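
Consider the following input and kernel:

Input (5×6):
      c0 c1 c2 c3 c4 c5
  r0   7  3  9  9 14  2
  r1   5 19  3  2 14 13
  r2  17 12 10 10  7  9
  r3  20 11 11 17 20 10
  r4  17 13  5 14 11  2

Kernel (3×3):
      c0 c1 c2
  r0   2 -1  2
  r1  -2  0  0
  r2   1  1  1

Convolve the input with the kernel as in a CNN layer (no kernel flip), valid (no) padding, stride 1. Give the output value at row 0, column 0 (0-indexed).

58

The receptive field on the input at this output position is [7 3 9 / 5 19 3 / 17 12 10]. Elementwise product with the kernel and sum: 7·2 + 3·-1 + 9·2 + 5·-2 + 17·1 + 12·1 + 10·1.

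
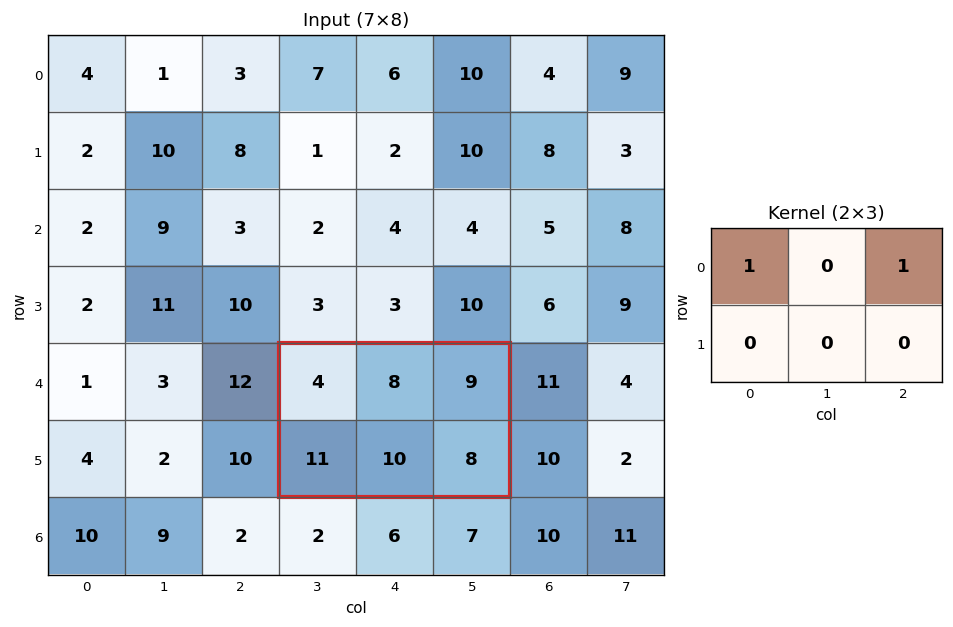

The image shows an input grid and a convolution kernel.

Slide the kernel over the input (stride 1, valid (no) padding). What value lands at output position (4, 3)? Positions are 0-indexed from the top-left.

13

The receptive field on the input at this output position is [4 8 9 / 11 10 8]. Elementwise product with the kernel and sum: 4·1 + 9·1.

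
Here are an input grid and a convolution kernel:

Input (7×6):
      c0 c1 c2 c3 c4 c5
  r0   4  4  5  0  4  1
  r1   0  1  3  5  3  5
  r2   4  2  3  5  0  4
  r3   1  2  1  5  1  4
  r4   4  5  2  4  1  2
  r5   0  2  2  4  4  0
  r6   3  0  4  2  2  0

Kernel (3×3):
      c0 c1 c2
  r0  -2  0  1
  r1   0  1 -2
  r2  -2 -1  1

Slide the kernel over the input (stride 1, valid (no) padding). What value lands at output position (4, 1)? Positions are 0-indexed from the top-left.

The receptive field on the input at this output position is [5 2 4 / 2 2 4 / 0 4 2]. Elementwise product with the kernel and sum: 5·-2 + 4·1 + 2·1 + 4·-2 + 0·-2 + 4·-1 + 2·1.

-14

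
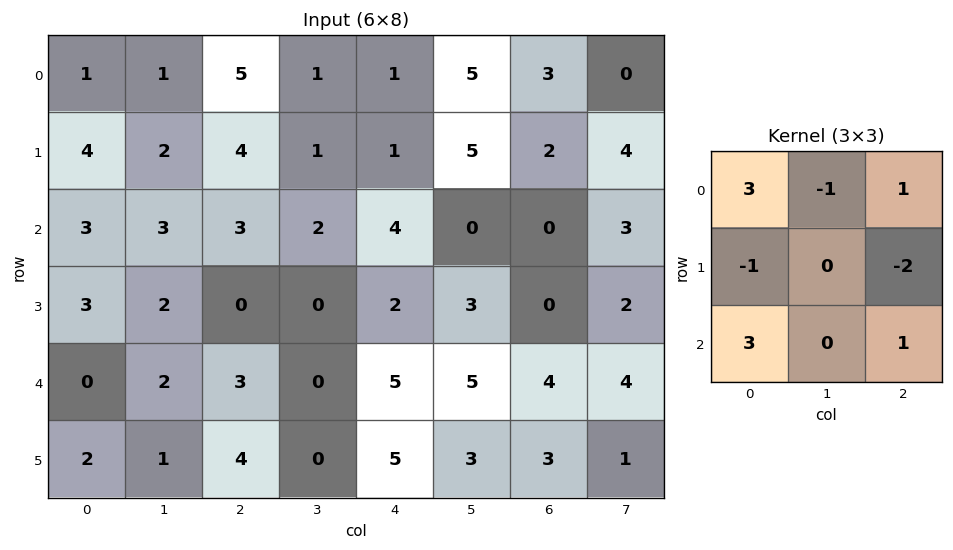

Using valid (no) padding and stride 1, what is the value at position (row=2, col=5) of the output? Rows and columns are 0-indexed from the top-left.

15

The receptive field on the input at this output position is [0 0 3 / 3 0 2 / 5 4 4]. Elementwise product with the kernel and sum: 0·3 + 0·-1 + 3·1 + 3·-1 + 2·-2 + 5·3 + 4·1.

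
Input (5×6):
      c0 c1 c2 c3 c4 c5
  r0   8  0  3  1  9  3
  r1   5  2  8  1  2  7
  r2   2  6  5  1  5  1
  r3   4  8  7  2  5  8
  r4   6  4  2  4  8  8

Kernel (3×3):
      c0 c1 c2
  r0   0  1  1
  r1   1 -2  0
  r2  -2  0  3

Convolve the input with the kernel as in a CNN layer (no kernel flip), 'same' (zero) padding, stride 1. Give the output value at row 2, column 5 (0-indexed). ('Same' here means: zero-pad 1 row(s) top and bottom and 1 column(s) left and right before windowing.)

0

The receptive field on the zero-padded input at this output position is [2 7 0 / 5 1 0 / 5 8 0]. Elementwise product with the kernel and sum: 7·1 + 0·1 + 5·1 + 1·-2 + 5·-2 + 0·3.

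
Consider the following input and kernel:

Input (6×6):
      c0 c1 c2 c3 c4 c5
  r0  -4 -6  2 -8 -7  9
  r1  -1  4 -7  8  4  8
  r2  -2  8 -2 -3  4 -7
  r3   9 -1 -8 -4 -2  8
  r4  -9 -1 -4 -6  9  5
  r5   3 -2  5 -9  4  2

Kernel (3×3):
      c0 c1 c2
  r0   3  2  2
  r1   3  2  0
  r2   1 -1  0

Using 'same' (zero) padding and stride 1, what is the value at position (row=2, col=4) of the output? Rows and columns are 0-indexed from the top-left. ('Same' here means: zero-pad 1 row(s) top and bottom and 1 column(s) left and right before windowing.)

The receptive field on the zero-padded input at this output position is [8 4 8 / -3 4 -7 / -4 -2 8]. Elementwise product with the kernel and sum: 8·3 + 4·2 + 8·2 + -3·3 + 4·2 + -4·1 + -2·-1.

45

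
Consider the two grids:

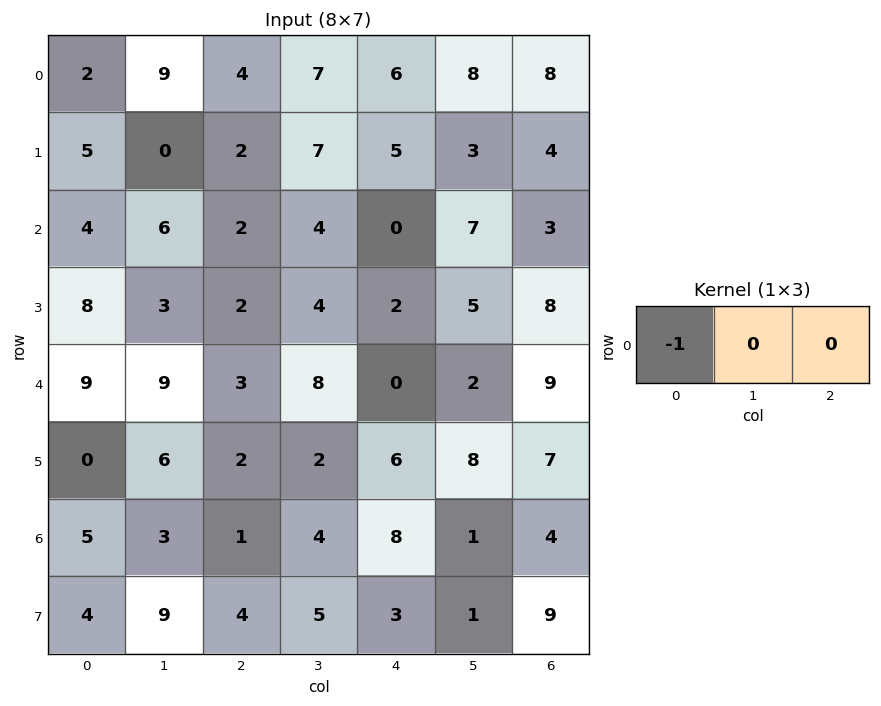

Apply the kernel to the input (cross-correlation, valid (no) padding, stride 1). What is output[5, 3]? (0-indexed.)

-2

The receptive field on the input at this output position is [2 6 8]. Elementwise product with the kernel and sum: 2·-1.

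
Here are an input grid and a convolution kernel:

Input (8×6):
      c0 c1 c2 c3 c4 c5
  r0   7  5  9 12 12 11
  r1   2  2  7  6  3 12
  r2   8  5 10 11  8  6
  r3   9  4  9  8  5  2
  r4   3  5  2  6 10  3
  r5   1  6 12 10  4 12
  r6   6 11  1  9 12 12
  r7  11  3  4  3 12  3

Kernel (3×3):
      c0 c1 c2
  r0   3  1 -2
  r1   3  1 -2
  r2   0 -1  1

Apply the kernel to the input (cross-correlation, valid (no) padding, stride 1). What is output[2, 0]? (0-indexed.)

19

The receptive field on the input at this output position is [8 5 10 / 9 4 9 / 3 5 2]. Elementwise product with the kernel and sum: 8·3 + 5·1 + 10·-2 + 9·3 + 4·1 + 9·-2 + 5·-1 + 2·1.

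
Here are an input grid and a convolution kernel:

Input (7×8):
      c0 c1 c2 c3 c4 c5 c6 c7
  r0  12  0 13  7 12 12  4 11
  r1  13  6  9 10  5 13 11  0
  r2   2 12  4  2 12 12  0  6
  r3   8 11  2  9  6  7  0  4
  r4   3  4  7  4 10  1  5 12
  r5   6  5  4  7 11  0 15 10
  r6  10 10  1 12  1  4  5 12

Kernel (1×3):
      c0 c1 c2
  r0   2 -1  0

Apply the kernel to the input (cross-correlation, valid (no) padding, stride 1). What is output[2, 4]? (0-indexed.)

12

The receptive field on the input at this output position is [12 12 0]. Elementwise product with the kernel and sum: 12·2 + 12·-1.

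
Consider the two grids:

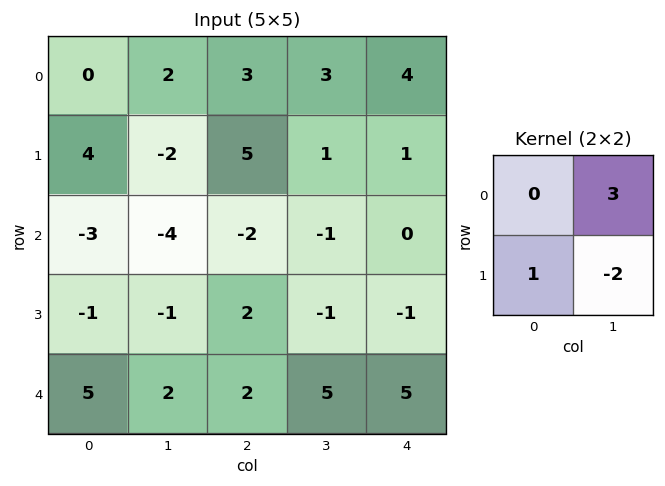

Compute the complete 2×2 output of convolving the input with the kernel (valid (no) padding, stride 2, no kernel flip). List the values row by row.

Output[0,0]: The receptive field on the input at this output position is [0 2 / 4 -2]. Elementwise product with the kernel and sum: 2·3 + 4·1 + -2·-2.
Output[0,1]: The receptive field on the input at this output position is [3 3 / 5 1]. Elementwise product with the kernel and sum: 3·3 + 5·1 + 1·-2.

14 12
-11 1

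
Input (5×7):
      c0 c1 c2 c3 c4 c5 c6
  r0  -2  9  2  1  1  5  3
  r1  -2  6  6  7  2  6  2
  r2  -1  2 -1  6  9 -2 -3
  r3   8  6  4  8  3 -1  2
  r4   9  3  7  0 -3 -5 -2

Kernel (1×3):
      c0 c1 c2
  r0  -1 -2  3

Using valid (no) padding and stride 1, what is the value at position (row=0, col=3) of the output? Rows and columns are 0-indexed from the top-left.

The receptive field on the input at this output position is [1 1 5]. Elementwise product with the kernel and sum: 1·-1 + 1·-2 + 5·3.

12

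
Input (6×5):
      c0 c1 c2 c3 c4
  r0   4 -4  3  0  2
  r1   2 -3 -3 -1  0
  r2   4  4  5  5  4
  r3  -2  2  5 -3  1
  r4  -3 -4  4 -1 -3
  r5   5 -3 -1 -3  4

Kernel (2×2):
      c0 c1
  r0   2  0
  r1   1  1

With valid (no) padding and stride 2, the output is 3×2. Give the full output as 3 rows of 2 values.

7 2
8 12
-4 4

Output[0,0]: The receptive field on the input at this output position is [4 -4 / 2 -3]. Elementwise product with the kernel and sum: 4·2 + 2·1 + -3·1.
Output[0,1]: The receptive field on the input at this output position is [3 0 / -3 -1]. Elementwise product with the kernel and sum: 3·2 + -3·1 + -1·1.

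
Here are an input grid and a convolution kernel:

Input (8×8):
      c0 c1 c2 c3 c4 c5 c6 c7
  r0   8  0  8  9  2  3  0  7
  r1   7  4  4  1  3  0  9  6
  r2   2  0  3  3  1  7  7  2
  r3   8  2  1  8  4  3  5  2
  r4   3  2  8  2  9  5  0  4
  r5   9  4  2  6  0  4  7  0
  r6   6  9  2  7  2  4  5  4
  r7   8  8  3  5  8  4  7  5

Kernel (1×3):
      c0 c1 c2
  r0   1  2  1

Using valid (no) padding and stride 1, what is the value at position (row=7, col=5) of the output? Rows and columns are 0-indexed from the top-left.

The receptive field on the input at this output position is [4 7 5]. Elementwise product with the kernel and sum: 4·1 + 7·2 + 5·1.

23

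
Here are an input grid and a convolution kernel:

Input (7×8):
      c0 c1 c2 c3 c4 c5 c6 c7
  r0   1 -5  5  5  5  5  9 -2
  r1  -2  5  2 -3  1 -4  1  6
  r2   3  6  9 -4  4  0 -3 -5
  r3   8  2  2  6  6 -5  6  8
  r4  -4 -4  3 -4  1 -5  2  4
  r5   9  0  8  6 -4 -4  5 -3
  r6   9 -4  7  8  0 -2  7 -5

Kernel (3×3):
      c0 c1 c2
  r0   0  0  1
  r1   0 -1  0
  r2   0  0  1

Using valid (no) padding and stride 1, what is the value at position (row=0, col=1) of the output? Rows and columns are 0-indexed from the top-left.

-1

The receptive field on the input at this output position is [-5 5 5 / 5 2 -3 / 6 9 -4]. Elementwise product with the kernel and sum: 5·1 + 2·-1 + -4·1.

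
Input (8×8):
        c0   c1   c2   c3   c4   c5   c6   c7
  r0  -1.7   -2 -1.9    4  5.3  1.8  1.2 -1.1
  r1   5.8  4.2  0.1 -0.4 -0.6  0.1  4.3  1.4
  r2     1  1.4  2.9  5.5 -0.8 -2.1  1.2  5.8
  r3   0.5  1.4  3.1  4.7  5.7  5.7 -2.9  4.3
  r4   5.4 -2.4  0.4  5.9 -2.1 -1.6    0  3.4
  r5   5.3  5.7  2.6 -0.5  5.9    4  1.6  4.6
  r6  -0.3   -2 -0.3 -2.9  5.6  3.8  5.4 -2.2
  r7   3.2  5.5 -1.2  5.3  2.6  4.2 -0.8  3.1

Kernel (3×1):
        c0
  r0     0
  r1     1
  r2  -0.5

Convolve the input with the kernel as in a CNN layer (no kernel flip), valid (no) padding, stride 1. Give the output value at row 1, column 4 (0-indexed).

-3.65

The receptive field on the input at this output position is [-0.6 / -0.8 / 5.7]. Elementwise product with the kernel and sum: -0.8·1 + 5.7·-0.5.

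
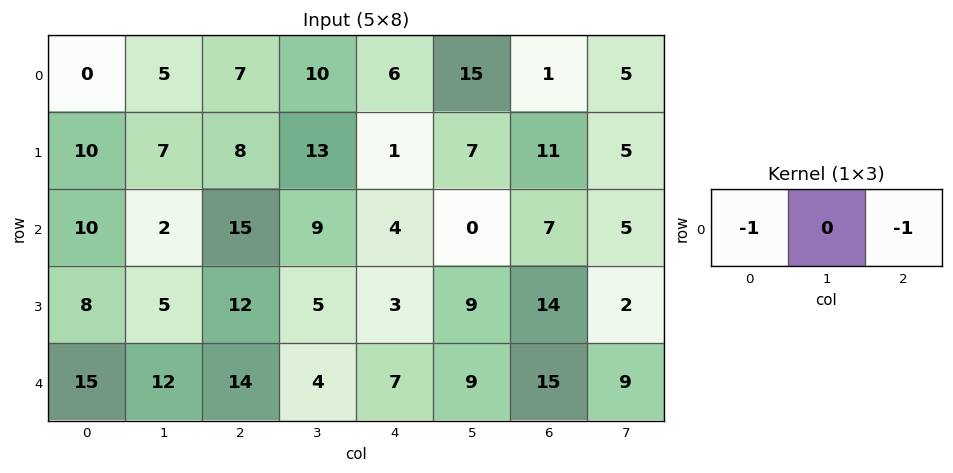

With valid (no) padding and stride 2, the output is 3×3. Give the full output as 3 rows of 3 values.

-7 -13 -7
-25 -19 -11
-29 -21 -22

Output[0,0]: The receptive field on the input at this output position is [0 5 7]. Elementwise product with the kernel and sum: 0·-1 + 7·-1.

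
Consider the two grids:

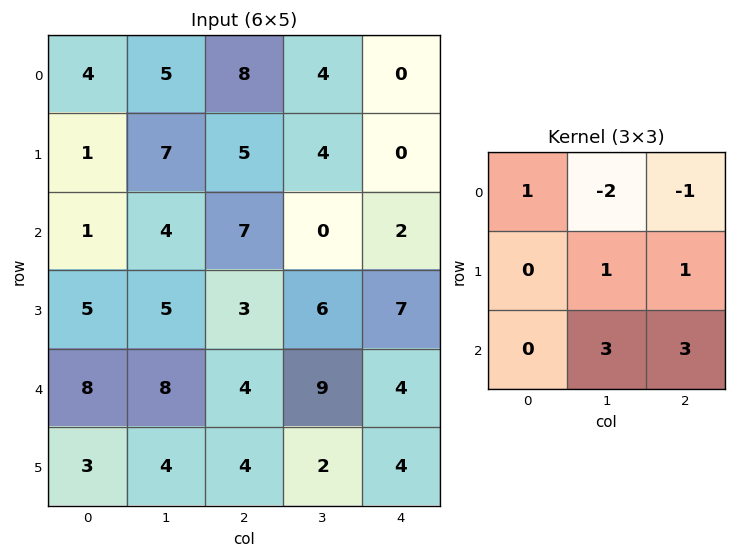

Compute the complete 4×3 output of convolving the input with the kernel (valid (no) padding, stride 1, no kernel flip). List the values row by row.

Output[0,0]: The receptive field on the input at this output position is [4 5 8 / 1 7 5 / 1 4 7]. Elementwise product with the kernel and sum: 4·1 + 5·-2 + 8·-1 + 7·1 + 5·1 + 4·3 + 7·3.

31 15 10
17 27 38
30 38 57
28 24 15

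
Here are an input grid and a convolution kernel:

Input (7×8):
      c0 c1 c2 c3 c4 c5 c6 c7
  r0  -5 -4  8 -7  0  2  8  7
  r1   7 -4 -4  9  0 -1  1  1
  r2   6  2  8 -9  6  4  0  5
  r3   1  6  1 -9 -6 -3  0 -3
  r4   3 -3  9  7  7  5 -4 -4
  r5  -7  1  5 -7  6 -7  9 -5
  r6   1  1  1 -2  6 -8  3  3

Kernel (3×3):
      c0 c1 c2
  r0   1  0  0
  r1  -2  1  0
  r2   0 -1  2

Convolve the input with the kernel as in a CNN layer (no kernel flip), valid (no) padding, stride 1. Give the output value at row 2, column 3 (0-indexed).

The receptive field on the input at this output position is [-9 6 4 / -9 -6 -3 / 7 7 5]. Elementwise product with the kernel and sum: -9·1 + -9·-2 + -6·1 + 7·-1 + 5·2.

6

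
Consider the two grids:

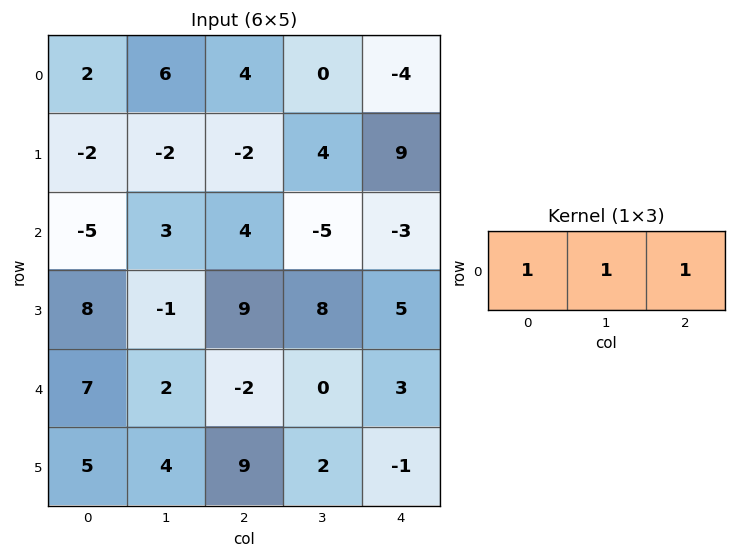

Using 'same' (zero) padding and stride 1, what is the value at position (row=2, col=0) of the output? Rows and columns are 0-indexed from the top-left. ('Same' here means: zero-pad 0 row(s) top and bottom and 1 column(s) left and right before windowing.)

The receptive field on the zero-padded input at this output position is [0 -5 3]. Elementwise product with the kernel and sum: 0·1 + -5·1 + 3·1.

-2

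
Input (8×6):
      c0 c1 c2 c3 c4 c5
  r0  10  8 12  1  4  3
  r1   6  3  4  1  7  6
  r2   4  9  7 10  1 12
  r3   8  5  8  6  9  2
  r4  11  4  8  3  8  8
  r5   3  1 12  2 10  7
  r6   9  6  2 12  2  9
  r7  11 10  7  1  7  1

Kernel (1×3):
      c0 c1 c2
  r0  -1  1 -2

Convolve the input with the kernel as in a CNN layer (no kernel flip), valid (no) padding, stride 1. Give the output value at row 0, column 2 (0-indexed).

-19

The receptive field on the input at this output position is [12 1 4]. Elementwise product with the kernel and sum: 12·-1 + 1·1 + 4·-2.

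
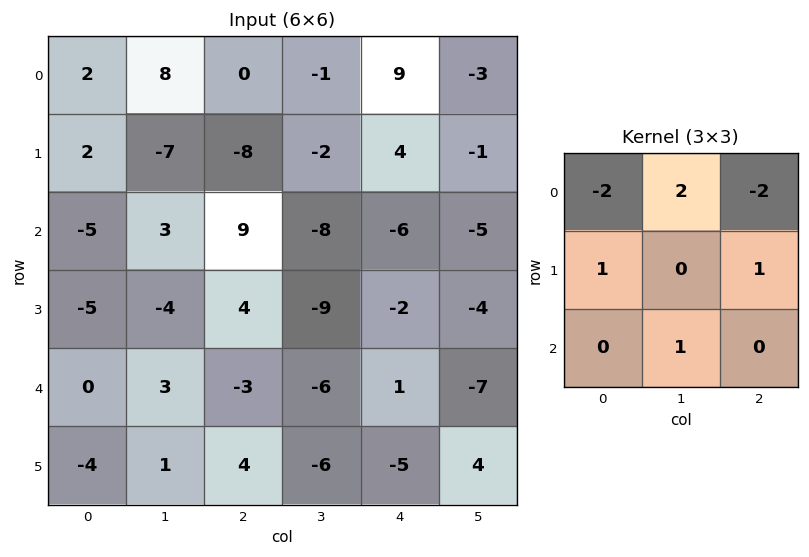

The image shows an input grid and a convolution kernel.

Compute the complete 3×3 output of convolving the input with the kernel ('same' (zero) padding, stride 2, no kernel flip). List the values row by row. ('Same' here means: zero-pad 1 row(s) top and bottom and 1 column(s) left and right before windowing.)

10 -1 0
16 1 -1
-3 35 4

Output[0,0]: The receptive field on the zero-padded input at this output position is [0 0 0 / 0 2 8 / 0 2 -7]. Elementwise product with the kernel and sum: 0·-2 + 0·2 + 0·-2 + 0·1 + 8·1 + 2·1.
Output[0,1]: The receptive field on the zero-padded input at this output position is [0 0 0 / 8 0 -1 / -7 -8 -2]. Elementwise product with the kernel and sum: 0·-2 + 0·2 + 0·-2 + 8·1 + -1·1 + -8·1.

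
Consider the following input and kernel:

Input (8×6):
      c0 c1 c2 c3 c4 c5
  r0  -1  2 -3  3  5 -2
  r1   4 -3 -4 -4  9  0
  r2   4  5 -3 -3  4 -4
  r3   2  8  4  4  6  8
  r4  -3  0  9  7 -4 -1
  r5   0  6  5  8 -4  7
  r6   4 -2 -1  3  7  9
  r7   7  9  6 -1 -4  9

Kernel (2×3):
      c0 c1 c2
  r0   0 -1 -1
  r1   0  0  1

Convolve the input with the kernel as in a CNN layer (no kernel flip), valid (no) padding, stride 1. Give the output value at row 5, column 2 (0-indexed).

3

The receptive field on the input at this output position is [5 8 -4 / -1 3 7]. Elementwise product with the kernel and sum: 8·-1 + -4·-1 + 7·1.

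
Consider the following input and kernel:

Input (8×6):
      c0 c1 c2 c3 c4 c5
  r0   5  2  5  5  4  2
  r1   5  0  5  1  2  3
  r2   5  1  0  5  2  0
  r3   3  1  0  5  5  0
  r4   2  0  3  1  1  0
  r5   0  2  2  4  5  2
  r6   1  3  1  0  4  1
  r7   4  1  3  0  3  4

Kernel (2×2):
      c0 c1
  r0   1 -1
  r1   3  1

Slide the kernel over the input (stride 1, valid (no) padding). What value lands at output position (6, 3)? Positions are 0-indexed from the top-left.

The receptive field on the input at this output position is [0 4 / 0 3]. Elementwise product with the kernel and sum: 0·1 + 4·-1 + 0·3 + 3·1.

-1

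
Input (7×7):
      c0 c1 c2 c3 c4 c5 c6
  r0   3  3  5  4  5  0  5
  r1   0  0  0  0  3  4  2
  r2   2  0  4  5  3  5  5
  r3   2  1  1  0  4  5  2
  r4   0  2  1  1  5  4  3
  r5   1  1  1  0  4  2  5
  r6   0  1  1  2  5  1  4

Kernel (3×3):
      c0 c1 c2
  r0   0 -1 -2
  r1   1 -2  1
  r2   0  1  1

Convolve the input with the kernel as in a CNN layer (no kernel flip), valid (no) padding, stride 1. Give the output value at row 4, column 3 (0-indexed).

The receptive field on the input at this output position is [1 5 4 / 0 4 2 / 2 5 1]. Elementwise product with the kernel and sum: 5·-1 + 4·-2 + 0·1 + 4·-2 + 2·1 + 5·1 + 1·1.

-13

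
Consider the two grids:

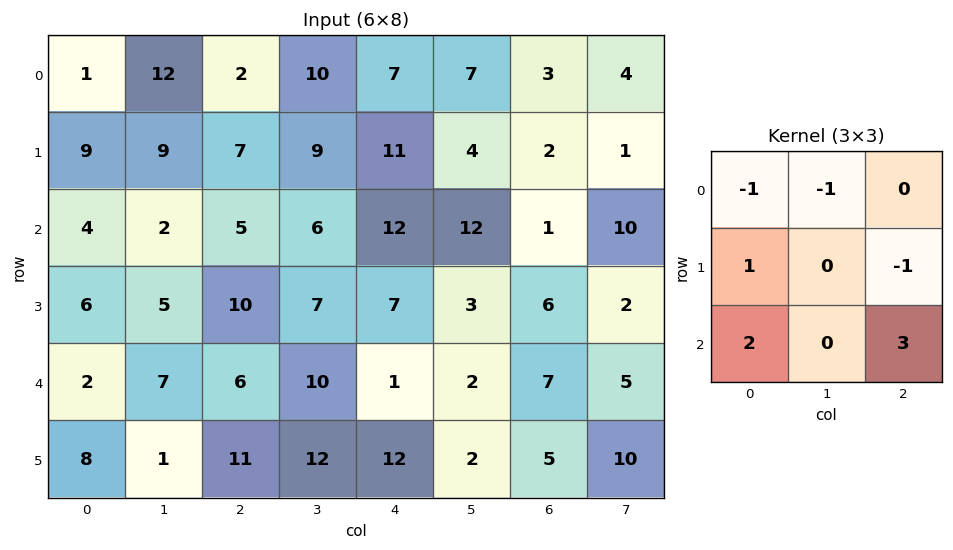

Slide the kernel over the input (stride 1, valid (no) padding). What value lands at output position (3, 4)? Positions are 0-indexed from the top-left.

The receptive field on the input at this output position is [7 3 6 / 1 2 7 / 12 2 5]. Elementwise product with the kernel and sum: 7·-1 + 3·-1 + 1·1 + 7·-1 + 12·2 + 5·3.

23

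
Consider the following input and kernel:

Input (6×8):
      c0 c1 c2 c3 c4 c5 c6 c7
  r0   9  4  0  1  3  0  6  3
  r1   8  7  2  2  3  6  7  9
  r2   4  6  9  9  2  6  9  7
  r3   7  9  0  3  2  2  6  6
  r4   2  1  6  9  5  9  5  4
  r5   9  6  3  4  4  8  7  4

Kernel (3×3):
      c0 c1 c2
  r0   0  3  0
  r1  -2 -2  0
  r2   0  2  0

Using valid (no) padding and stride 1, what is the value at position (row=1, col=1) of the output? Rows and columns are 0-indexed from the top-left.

-24

The receptive field on the input at this output position is [7 2 2 / 6 9 9 / 9 0 3]. Elementwise product with the kernel and sum: 2·3 + 6·-2 + 9·-2 + 0·2.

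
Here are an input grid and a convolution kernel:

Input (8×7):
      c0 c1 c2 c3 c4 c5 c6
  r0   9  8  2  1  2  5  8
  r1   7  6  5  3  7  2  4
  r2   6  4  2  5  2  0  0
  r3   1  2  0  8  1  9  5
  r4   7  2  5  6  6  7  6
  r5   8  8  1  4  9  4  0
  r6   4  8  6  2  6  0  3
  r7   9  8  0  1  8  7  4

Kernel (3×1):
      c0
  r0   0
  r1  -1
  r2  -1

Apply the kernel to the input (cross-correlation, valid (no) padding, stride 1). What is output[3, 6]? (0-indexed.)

-6

The receptive field on the input at this output position is [5 / 6 / 0]. Elementwise product with the kernel and sum: 6·-1 + 0·-1.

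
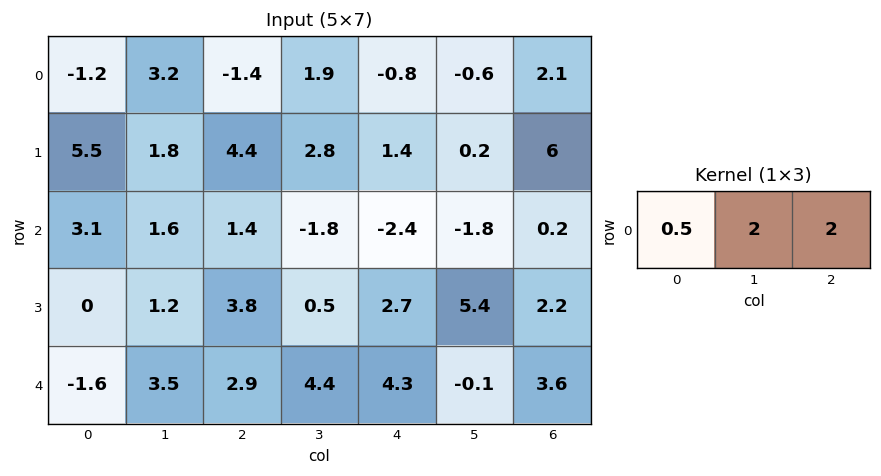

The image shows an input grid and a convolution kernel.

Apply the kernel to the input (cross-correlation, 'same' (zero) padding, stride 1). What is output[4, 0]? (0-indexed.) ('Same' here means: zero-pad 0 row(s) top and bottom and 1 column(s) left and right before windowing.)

3.8

The receptive field on the zero-padded input at this output position is [0 -1.6 3.5]. Elementwise product with the kernel and sum: 0·0.5 + -1.6·2 + 3.5·2.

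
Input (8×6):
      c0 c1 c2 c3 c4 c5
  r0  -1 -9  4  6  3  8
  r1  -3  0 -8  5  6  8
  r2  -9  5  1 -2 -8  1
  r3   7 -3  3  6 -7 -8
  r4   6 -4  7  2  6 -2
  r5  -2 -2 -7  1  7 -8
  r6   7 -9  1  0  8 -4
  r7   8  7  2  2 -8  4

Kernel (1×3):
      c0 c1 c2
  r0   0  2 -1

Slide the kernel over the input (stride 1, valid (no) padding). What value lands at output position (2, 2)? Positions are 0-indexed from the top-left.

4

The receptive field on the input at this output position is [1 -2 -8]. Elementwise product with the kernel and sum: -2·2 + -8·-1.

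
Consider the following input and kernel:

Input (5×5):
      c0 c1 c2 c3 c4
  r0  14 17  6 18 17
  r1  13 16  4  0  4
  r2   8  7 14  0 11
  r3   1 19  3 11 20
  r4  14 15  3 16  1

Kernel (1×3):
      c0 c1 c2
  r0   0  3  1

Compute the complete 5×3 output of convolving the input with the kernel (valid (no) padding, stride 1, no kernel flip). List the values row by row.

Output[0,0]: The receptive field on the input at this output position is [14 17 6]. Elementwise product with the kernel and sum: 17·3 + 6·1.
Output[0,1]: The receptive field on the input at this output position is [17 6 18]. Elementwise product with the kernel and sum: 6·3 + 18·1.

57 36 71
52 12 4
35 42 11
60 20 53
48 25 49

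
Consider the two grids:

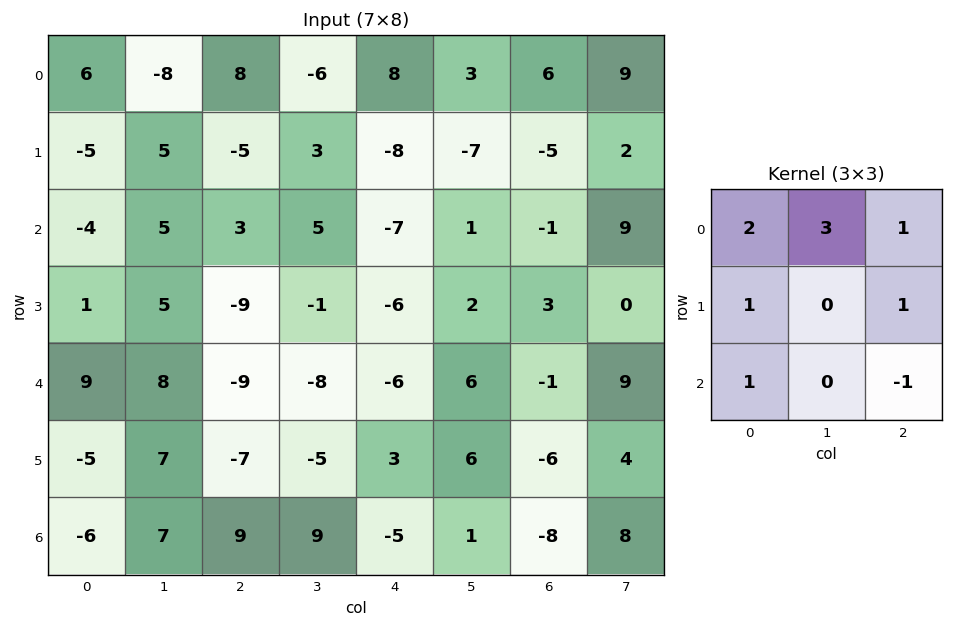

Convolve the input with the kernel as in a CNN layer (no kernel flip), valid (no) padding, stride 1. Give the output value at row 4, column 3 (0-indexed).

-19

The receptive field on the input at this output position is [-8 -6 6 / -5 3 6 / 9 -5 1]. Elementwise product with the kernel and sum: -8·2 + -6·3 + 6·1 + -5·1 + 6·1 + 9·1 + 1·-1.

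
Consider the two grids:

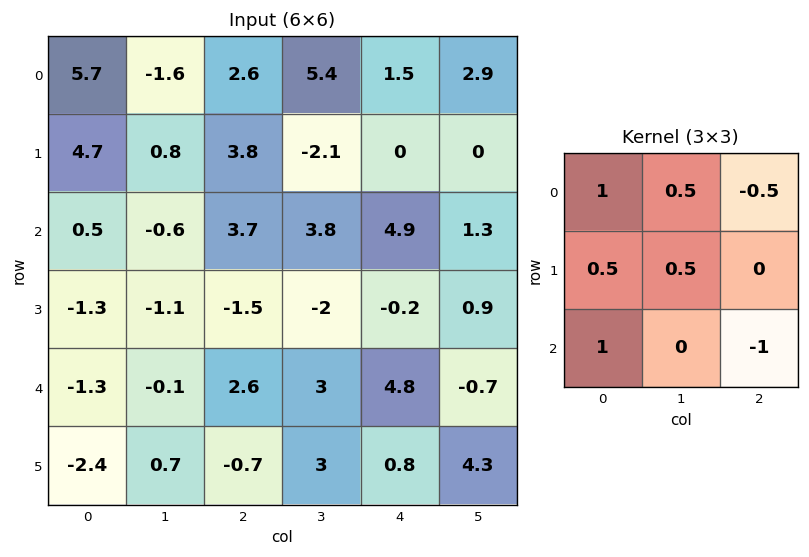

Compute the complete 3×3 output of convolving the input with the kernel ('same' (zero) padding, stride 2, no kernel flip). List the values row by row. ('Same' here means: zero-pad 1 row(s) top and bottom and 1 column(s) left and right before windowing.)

Output[0,0]: The receptive field on the zero-padded input at this output position is [0 0 0 / 0 5.7 -1.6 / 0 4.7 0.8]. Elementwise product with the kernel and sum: 0·1 + 0·0.5 + 0·-0.5 + 0·0.5 + 5.7·0.5 + 0·1 + 0.8·-1.

2.05 3.4 1.35
3.3 6.2 -0.65
-1.45 -1.9 0.05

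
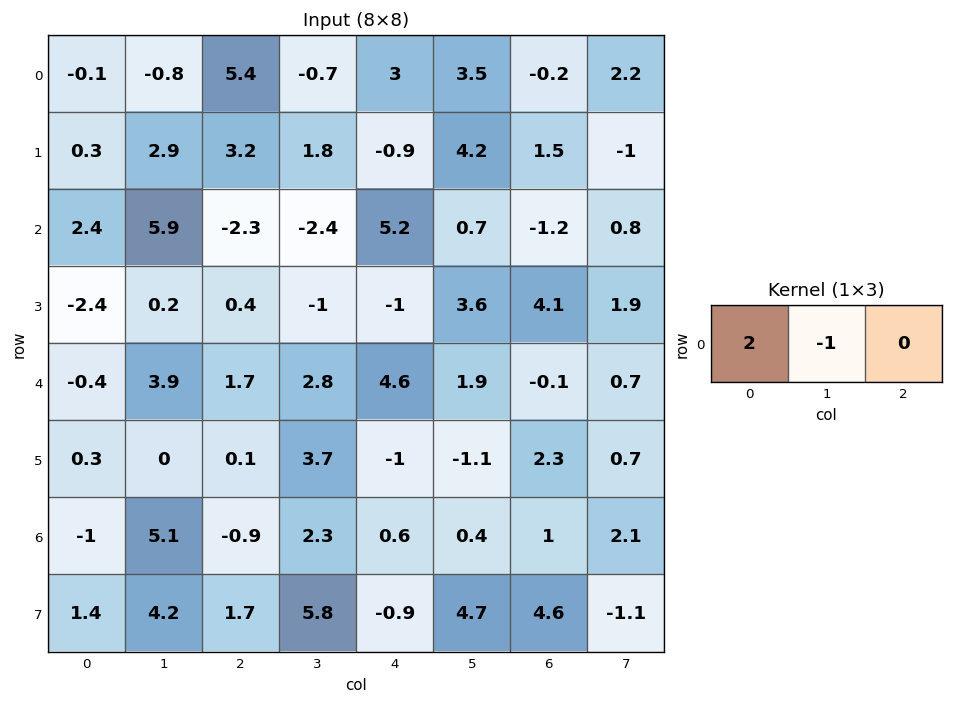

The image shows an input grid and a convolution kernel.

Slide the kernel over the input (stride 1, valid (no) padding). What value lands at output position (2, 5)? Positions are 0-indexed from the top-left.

2.6

The receptive field on the input at this output position is [0.7 -1.2 0.8]. Elementwise product with the kernel and sum: 0.7·2 + -1.2·-1.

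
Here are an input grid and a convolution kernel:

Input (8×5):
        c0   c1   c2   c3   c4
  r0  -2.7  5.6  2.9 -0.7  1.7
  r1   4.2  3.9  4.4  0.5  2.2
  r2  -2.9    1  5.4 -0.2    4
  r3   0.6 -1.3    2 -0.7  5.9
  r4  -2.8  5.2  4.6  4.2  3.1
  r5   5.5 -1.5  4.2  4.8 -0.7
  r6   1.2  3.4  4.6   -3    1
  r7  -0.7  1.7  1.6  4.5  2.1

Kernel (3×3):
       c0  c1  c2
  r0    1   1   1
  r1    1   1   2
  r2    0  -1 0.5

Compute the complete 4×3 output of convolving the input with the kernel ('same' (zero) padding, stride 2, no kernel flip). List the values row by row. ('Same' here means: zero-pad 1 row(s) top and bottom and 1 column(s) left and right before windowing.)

Output[0,0]: The receptive field on the zero-padded input at this output position is [0 0 0 / 0 -2.7 5.6 / 0 4.2 3.9]. Elementwise product with the kernel and sum: 0·1 + 0·1 + 0·1 + 0·1 + -2.7·1 + 5.6·2 + 4.2·-1 + 3.9·0.5.
Output[0,1]: The receptive field on the zero-padded input at this output position is [0 0 0 / 5.6 2.9 -0.7 / 3.9 4.4 0.5]. Elementwise product with the kernel and sum: 0·1 + 0·1 + 0·1 + 5.6·1 + 2.9·1 + -0.7·2 + 4.4·-1 + 0.5·0.5.

6.25 2.95 -1.2
5.95 12.45 0.6
0.65 16.4 13.2
13.55 10.15 -0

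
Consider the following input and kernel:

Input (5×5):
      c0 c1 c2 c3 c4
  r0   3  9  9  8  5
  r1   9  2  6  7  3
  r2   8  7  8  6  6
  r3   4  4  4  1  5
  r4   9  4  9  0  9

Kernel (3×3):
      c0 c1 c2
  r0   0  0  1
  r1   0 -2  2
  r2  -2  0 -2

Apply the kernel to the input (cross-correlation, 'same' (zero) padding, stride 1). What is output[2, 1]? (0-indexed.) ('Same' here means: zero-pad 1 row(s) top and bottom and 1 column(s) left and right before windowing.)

-8

The receptive field on the zero-padded input at this output position is [9 2 6 / 8 7 8 / 4 4 4]. Elementwise product with the kernel and sum: 6·1 + 7·-2 + 8·2 + 4·-2 + 4·-2.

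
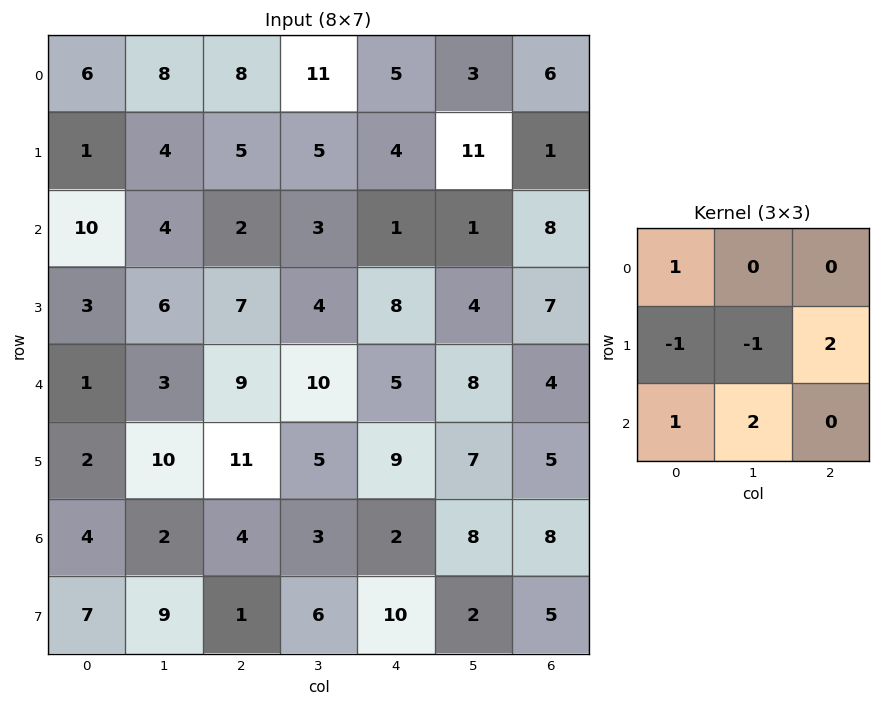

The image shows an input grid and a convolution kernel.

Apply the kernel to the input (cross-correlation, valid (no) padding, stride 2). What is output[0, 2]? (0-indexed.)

The receptive field on the input at this output position is [5 3 6 / 4 11 1 / 1 1 8]. Elementwise product with the kernel and sum: 5·1 + 4·-1 + 11·-1 + 1·2 + 1·1 + 1·2.

-5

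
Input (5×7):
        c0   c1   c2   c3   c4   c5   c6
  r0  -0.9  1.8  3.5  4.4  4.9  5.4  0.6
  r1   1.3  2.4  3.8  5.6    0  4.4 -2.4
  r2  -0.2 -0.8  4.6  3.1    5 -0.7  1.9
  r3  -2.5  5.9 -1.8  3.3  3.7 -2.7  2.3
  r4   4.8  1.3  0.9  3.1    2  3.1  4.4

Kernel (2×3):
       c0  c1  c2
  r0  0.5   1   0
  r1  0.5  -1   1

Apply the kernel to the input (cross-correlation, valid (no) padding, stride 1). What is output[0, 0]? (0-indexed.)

The receptive field on the input at this output position is [-0.9 1.8 3.5 / 1.3 2.4 3.8]. Elementwise product with the kernel and sum: -0.9·0.5 + 1.8·1 + 1.3·0.5 + 2.4·-1 + 3.8·1.

3.4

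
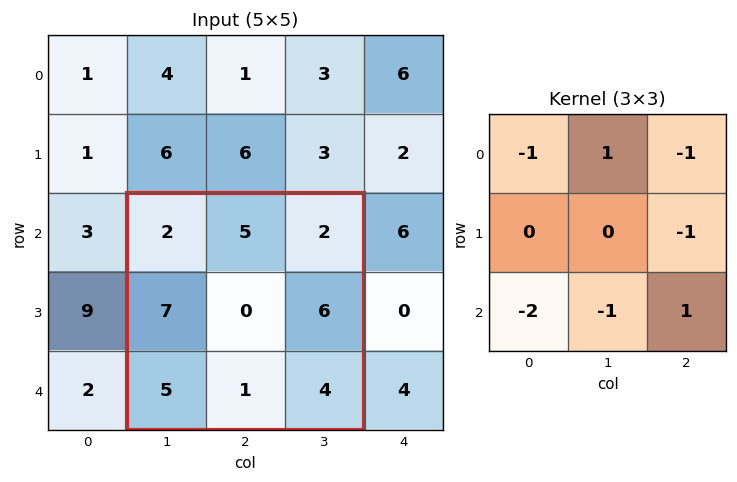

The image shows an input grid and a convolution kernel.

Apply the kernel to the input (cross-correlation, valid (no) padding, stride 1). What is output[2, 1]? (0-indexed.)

The receptive field on the input at this output position is [2 5 2 / 7 0 6 / 5 1 4]. Elementwise product with the kernel and sum: 2·-1 + 5·1 + 2·-1 + 6·-1 + 5·-2 + 1·-1 + 4·1.

-12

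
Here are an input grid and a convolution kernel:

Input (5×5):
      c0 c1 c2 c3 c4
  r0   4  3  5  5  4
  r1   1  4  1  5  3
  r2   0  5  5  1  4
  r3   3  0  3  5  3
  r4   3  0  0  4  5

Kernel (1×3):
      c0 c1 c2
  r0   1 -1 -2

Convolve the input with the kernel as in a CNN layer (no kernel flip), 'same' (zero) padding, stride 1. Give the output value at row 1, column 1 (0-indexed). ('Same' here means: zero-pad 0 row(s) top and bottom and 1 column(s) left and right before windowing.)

-5

The receptive field on the zero-padded input at this output position is [1 4 1]. Elementwise product with the kernel and sum: 1·1 + 4·-1 + 1·-2.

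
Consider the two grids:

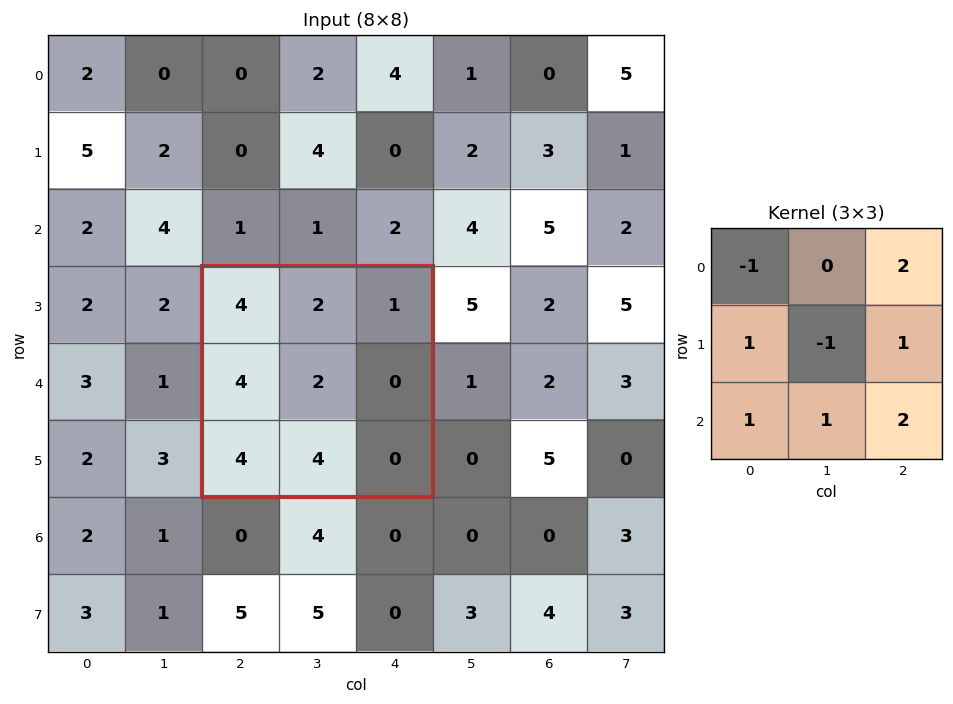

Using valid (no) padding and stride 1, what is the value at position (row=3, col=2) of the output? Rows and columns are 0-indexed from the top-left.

The receptive field on the input at this output position is [4 2 1 / 4 2 0 / 4 4 0]. Elementwise product with the kernel and sum: 4·-1 + 1·2 + 4·1 + 2·-1 + 0·1 + 4·1 + 4·1 + 0·2.

8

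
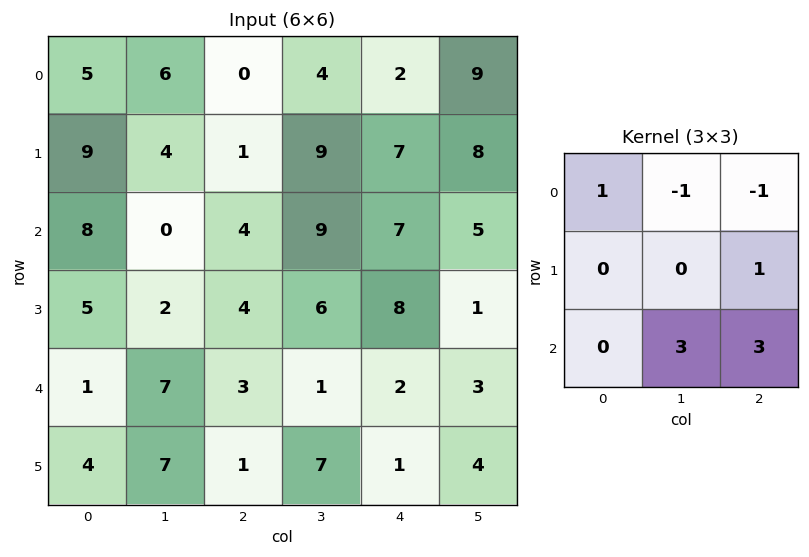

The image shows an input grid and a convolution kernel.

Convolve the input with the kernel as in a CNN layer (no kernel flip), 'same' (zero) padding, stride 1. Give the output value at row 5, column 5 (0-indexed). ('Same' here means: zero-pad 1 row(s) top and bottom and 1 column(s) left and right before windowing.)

The receptive field on the zero-padded input at this output position is [2 3 0 / 1 4 0 / 0 0 0]. Elementwise product with the kernel and sum: 2·1 + 3·-1 + 0·-1 + 0·1 + 0·3 + 0·3.

-1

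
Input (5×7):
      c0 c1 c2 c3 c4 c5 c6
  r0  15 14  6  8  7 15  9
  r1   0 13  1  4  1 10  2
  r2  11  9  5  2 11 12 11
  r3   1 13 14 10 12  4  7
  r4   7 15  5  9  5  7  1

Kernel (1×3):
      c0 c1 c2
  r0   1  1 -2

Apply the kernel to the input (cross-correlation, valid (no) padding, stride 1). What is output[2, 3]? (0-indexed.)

-11

The receptive field on the input at this output position is [2 11 12]. Elementwise product with the kernel and sum: 2·1 + 11·1 + 12·-2.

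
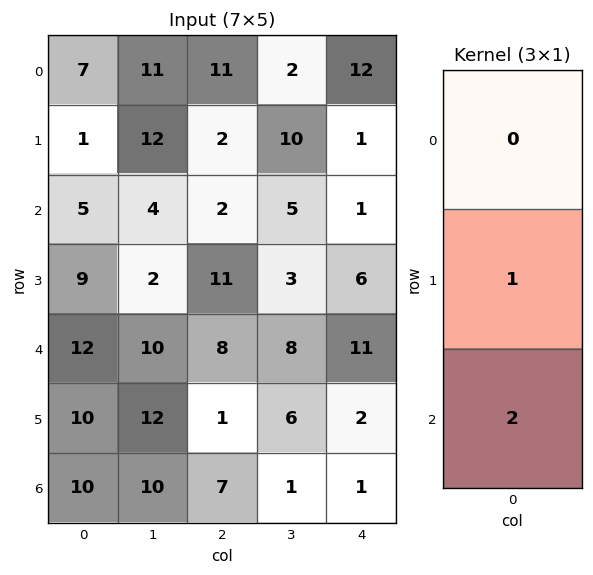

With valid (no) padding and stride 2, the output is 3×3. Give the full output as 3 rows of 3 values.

11 6 3
33 27 28
30 15 4

Output[0,0]: The receptive field on the input at this output position is [7 / 1 / 5]. Elementwise product with the kernel and sum: 1·1 + 5·2.
Output[0,1]: The receptive field on the input at this output position is [11 / 2 / 2]. Elementwise product with the kernel and sum: 2·1 + 2·2.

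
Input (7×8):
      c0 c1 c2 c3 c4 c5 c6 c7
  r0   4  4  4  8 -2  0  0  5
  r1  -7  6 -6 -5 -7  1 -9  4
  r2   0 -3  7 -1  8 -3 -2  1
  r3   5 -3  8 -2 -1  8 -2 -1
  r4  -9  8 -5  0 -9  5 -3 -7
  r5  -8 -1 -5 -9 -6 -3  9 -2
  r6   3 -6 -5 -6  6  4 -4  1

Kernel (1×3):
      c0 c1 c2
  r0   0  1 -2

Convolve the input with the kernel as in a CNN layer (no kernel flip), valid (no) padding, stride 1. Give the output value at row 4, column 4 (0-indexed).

The receptive field on the input at this output position is [-9 5 -3]. Elementwise product with the kernel and sum: 5·1 + -3·-2.

11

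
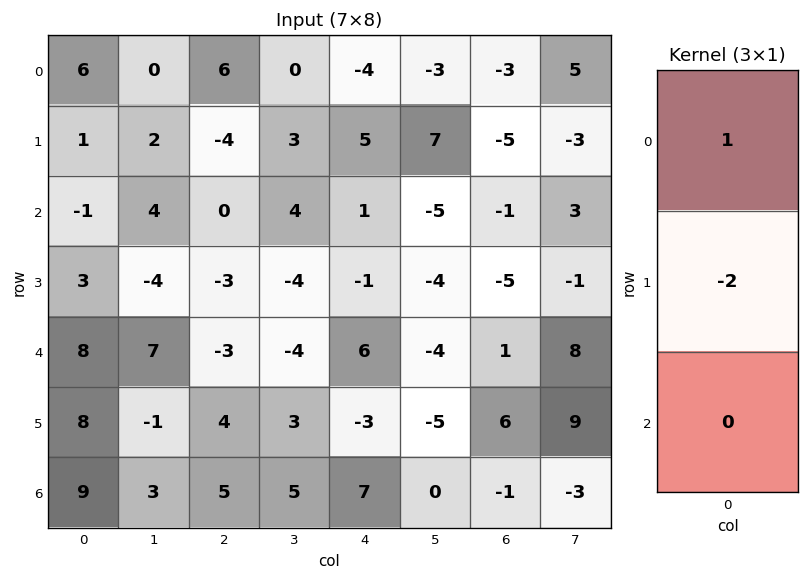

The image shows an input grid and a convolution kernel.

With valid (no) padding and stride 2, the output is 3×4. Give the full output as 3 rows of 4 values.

4 14 -14 7
-7 6 3 9
-8 -11 12 -11

Output[0,0]: The receptive field on the input at this output position is [6 / 1 / -1]. Elementwise product with the kernel and sum: 6·1 + 1·-2.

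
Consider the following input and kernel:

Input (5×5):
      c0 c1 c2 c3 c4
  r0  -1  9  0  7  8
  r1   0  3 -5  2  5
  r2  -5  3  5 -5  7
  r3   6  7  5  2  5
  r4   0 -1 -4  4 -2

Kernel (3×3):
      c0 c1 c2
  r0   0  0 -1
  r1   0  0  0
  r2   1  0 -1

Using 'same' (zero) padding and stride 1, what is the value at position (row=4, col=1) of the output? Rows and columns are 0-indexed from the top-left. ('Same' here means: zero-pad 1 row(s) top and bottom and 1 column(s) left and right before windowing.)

The receptive field on the zero-padded input at this output position is [6 7 5 / 0 -1 -4 / 0 0 0]. Elementwise product with the kernel and sum: 5·-1 + 0·1 + 0·-1.

-5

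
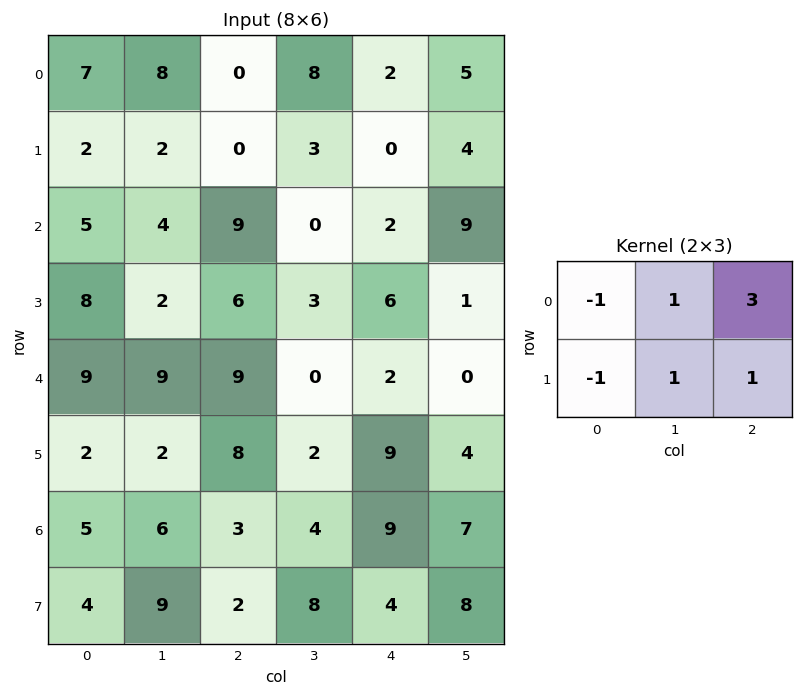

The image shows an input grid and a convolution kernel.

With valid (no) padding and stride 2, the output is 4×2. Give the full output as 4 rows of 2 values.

Output[0,0]: The receptive field on the input at this output position is [7 8 0 / 2 2 0]. Elementwise product with the kernel and sum: 7·-1 + 8·1 + 0·3 + 2·-1 + 2·1 + 0·1.

1 17
26 0
35 0
17 38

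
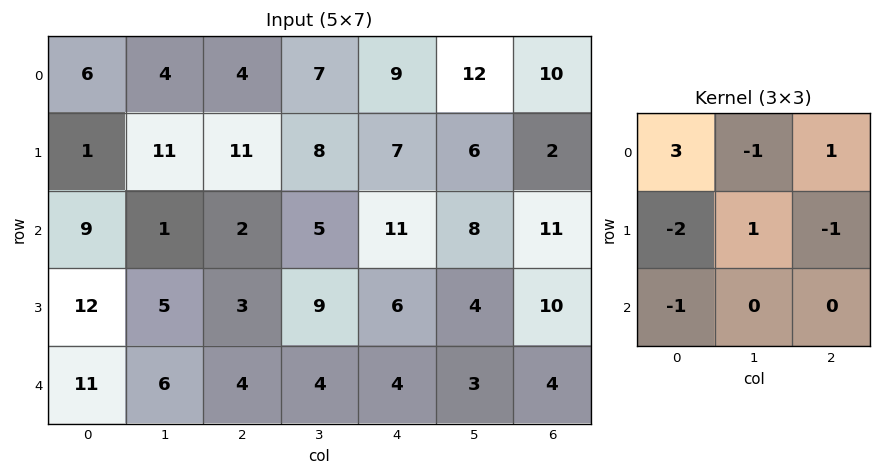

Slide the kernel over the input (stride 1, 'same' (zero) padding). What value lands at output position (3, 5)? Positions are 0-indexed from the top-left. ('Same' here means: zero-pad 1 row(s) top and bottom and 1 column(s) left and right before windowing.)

14

The receptive field on the zero-padded input at this output position is [11 8 11 / 6 4 10 / 4 3 4]. Elementwise product with the kernel and sum: 11·3 + 8·-1 + 11·1 + 6·-2 + 4·1 + 10·-1 + 4·-1.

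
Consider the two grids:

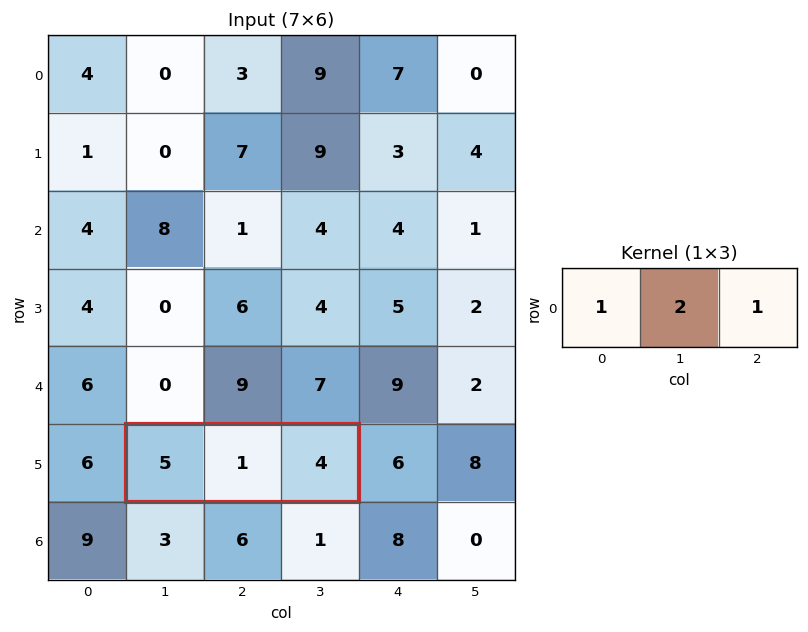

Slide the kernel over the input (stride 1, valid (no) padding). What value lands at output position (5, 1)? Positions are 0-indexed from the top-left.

11

The receptive field on the input at this output position is [5 1 4]. Elementwise product with the kernel and sum: 5·1 + 1·2 + 4·1.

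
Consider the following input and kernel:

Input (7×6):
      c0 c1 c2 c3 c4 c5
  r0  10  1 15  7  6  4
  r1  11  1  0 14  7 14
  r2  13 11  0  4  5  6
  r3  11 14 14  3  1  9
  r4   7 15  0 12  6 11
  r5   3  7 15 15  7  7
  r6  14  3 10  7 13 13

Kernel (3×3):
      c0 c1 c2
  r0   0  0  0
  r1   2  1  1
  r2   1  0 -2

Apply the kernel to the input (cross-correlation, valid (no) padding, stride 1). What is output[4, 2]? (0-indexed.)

36

The receptive field on the input at this output position is [0 12 6 / 15 15 7 / 10 7 13]. Elementwise product with the kernel and sum: 15·2 + 15·1 + 7·1 + 10·1 + 13·-2.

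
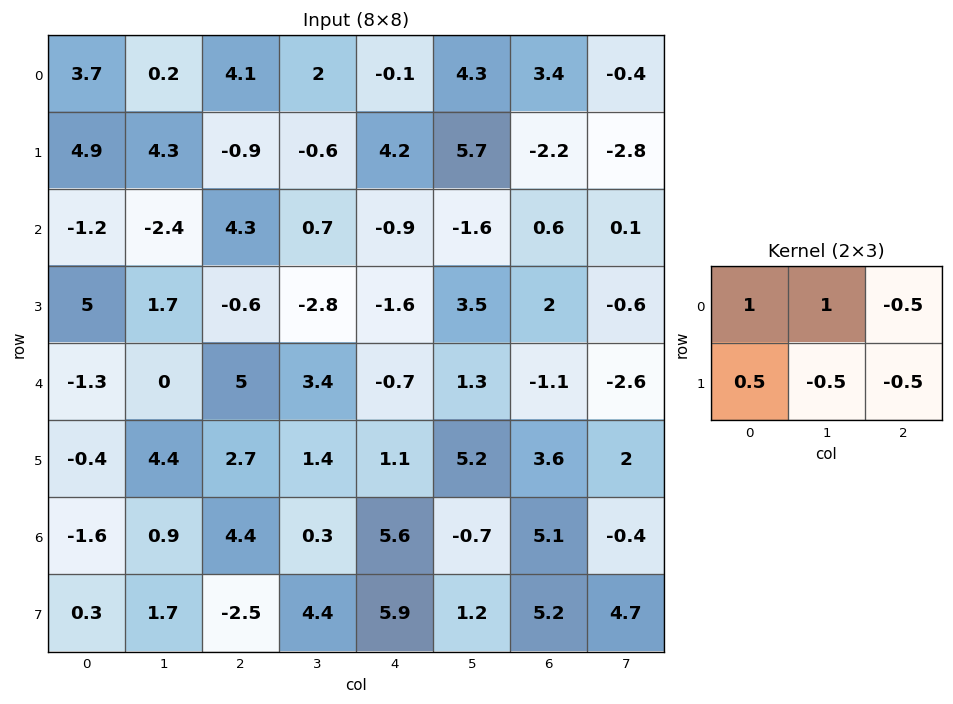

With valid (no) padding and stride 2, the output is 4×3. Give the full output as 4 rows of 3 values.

2.6 3.9 2.85
-3.8 7.35 -6.35
-7.55 8.85 -2.7
-2.35 -4.5 2.1

Output[0,0]: The receptive field on the input at this output position is [3.7 0.2 4.1 / 4.9 4.3 -0.9]. Elementwise product with the kernel and sum: 3.7·1 + 0.2·1 + 4.1·-0.5 + 4.9·0.5 + 4.3·-0.5 + -0.9·-0.5.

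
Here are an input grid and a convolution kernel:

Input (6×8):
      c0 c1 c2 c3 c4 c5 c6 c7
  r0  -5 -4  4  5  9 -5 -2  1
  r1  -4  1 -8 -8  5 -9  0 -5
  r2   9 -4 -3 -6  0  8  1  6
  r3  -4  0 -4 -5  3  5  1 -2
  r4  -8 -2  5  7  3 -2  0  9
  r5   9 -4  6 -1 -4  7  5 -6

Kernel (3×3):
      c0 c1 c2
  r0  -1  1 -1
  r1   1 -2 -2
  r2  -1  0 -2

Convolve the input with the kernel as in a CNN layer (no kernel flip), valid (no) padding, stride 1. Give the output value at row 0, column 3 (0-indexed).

The receptive field on the input at this output position is [5 9 -5 / -8 5 -9 / -6 0 8]. Elementwise product with the kernel and sum: 5·-1 + 9·1 + -5·-1 + -8·1 + 5·-2 + -9·-2 + -6·-1 + 8·-2.

-1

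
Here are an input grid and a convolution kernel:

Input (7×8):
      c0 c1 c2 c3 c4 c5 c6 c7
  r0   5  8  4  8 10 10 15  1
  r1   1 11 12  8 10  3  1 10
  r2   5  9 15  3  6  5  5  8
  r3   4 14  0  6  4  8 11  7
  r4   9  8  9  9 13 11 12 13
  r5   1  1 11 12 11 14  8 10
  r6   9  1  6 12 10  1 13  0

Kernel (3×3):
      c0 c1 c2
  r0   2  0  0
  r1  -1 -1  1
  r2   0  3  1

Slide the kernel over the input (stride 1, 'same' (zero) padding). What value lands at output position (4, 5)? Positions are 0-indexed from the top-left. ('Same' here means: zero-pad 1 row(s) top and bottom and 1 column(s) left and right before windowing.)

The receptive field on the zero-padded input at this output position is [4 8 11 / 13 11 12 / 11 14 8]. Elementwise product with the kernel and sum: 4·2 + 13·-1 + 11·-1 + 12·1 + 14·3 + 8·1.

46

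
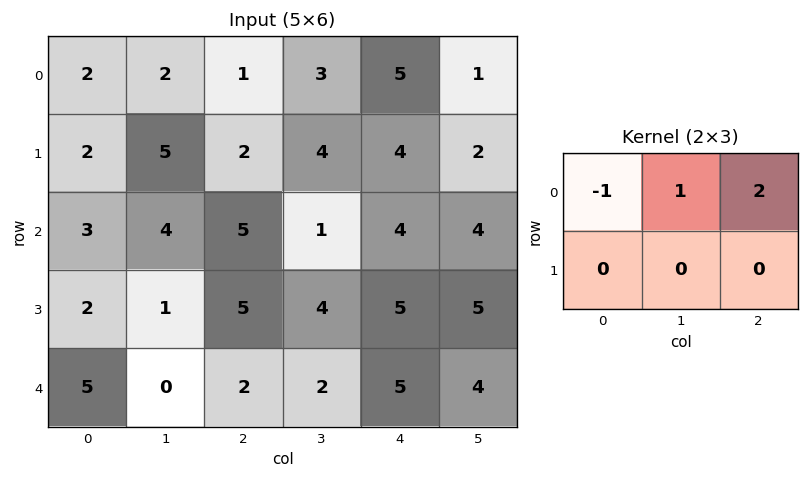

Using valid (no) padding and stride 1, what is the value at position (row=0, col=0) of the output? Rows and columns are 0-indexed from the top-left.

The receptive field on the input at this output position is [2 2 1 / 2 5 2]. Elementwise product with the kernel and sum: 2·-1 + 2·1 + 1·2.

2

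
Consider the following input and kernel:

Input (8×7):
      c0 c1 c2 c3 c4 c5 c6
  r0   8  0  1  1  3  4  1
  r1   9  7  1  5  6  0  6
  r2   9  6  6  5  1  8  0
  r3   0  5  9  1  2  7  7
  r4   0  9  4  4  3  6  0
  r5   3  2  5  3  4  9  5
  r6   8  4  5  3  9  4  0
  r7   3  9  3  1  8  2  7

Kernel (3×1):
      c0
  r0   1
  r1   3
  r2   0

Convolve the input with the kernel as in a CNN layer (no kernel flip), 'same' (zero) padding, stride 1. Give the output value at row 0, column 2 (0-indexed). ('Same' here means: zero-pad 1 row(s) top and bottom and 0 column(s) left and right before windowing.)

The receptive field on the zero-padded input at this output position is [0 / 1 / 1]. Elementwise product with the kernel and sum: 0·1 + 1·3.

3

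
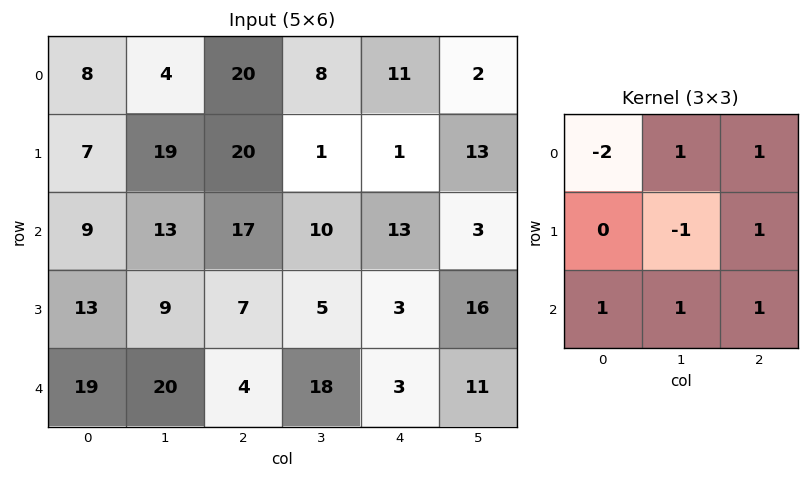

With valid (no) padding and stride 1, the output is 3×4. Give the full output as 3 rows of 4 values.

Output[0,0]: The receptive field on the input at this output position is [8 4 20 / 7 19 20 / 9 13 17]. Elementwise product with the kernel and sum: 8·-2 + 4·1 + 20·1 + 19·-1 + 20·1 + 9·1 + 13·1 + 17·1.
Output[0,1]: The receptive field on the input at this output position is [4 20 8 / 19 20 1 / 13 17 10]. Elementwise product with the kernel and sum: 4·-2 + 20·1 + 8·1 + 20·-1 + 1·1 + 13·1 + 17·1 + 10·1.

48 41 19 35
58 -3 -20 26
53 41 12 41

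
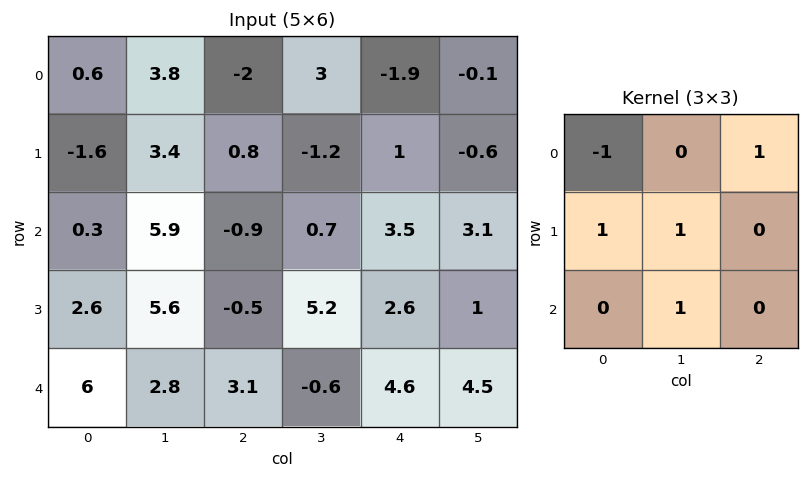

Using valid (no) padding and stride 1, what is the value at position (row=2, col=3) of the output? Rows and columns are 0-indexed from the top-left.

14.8

The receptive field on the input at this output position is [0.7 3.5 3.1 / 5.2 2.6 1 / -0.6 4.6 4.5]. Elementwise product with the kernel and sum: 0.7·-1 + 3.1·1 + 5.2·1 + 2.6·1 + 4.6·1.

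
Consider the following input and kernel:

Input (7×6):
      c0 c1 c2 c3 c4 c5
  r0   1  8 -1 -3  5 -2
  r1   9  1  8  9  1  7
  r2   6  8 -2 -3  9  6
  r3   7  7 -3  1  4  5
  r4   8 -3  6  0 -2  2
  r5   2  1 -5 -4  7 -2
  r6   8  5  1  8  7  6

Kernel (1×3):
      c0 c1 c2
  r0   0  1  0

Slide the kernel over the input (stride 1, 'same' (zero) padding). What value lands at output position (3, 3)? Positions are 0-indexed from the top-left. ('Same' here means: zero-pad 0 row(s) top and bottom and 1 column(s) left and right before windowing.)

1

The receptive field on the zero-padded input at this output position is [-3 1 4]. Elementwise product with the kernel and sum: 1·1.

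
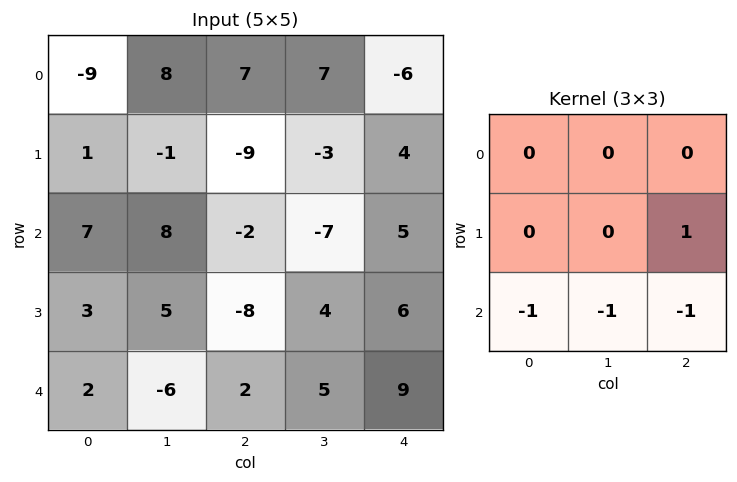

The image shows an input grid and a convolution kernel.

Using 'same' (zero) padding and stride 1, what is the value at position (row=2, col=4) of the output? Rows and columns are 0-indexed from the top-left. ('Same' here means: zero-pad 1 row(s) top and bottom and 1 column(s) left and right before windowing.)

The receptive field on the zero-padded input at this output position is [-3 4 0 / -7 5 0 / 4 6 0]. Elementwise product with the kernel and sum: 0·1 + 4·-1 + 6·-1 + 0·-1.

-10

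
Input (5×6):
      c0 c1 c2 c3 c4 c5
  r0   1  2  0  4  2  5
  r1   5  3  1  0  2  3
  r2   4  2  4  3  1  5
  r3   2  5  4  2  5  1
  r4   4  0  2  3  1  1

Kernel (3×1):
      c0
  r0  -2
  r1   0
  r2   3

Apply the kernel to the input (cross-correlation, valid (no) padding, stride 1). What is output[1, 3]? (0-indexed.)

6

The receptive field on the input at this output position is [0 / 3 / 2]. Elementwise product with the kernel and sum: 0·-2 + 2·3.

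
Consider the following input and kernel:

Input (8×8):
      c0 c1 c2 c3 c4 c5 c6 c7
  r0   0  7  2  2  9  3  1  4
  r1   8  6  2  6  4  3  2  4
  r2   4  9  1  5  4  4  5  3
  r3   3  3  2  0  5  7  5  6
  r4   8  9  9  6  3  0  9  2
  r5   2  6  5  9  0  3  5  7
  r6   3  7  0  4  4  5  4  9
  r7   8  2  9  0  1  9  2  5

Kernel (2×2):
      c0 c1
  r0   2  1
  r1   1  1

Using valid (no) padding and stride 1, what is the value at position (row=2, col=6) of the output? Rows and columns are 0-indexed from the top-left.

24

The receptive field on the input at this output position is [5 3 / 5 6]. Elementwise product with the kernel and sum: 5·2 + 3·1 + 5·1 + 6·1.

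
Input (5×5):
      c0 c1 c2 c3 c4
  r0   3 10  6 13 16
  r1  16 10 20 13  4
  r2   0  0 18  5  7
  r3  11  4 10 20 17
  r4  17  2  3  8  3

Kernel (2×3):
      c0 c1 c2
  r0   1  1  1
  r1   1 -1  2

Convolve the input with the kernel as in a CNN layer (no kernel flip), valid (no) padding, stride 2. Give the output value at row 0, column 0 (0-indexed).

The receptive field on the input at this output position is [3 10 6 / 16 10 20]. Elementwise product with the kernel and sum: 3·1 + 10·1 + 6·1 + 16·1 + 10·-1 + 20·2.

65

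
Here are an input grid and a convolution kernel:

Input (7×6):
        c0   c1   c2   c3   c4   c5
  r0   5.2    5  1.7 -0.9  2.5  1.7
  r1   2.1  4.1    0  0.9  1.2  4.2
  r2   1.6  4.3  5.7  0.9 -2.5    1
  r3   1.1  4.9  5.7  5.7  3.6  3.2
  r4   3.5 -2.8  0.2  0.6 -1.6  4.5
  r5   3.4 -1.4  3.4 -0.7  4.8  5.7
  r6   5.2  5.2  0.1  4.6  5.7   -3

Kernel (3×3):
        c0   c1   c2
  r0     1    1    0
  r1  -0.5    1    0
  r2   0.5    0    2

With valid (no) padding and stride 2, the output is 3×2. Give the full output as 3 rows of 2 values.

Output[0,0]: The receptive field on the input at this output position is [5.2 5 1.7 / 2.1 4.1 0 / 1.6 4.3 5.7]. Elementwise product with the kernel and sum: 5.2·1 + 5·1 + 2.1·-0.5 + 4.1·1 + 1.6·0.5 + 5.7·2.

25.45 -0.45
12.4 6.35
0.4 9.85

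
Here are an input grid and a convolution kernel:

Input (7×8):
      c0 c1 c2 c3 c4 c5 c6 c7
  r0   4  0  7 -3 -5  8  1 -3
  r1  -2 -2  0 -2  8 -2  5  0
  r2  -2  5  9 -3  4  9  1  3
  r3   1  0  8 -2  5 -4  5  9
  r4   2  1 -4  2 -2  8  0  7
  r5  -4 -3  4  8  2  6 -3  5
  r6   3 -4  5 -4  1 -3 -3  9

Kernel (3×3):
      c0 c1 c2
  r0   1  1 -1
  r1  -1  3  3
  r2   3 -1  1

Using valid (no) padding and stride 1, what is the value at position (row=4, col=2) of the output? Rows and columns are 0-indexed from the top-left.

The receptive field on the input at this output position is [-4 2 -2 / 4 8 2 / 5 -4 1]. Elementwise product with the kernel and sum: -4·1 + 2·1 + -2·-1 + 4·-1 + 8·3 + 2·3 + 5·3 + -4·-1 + 1·1.

46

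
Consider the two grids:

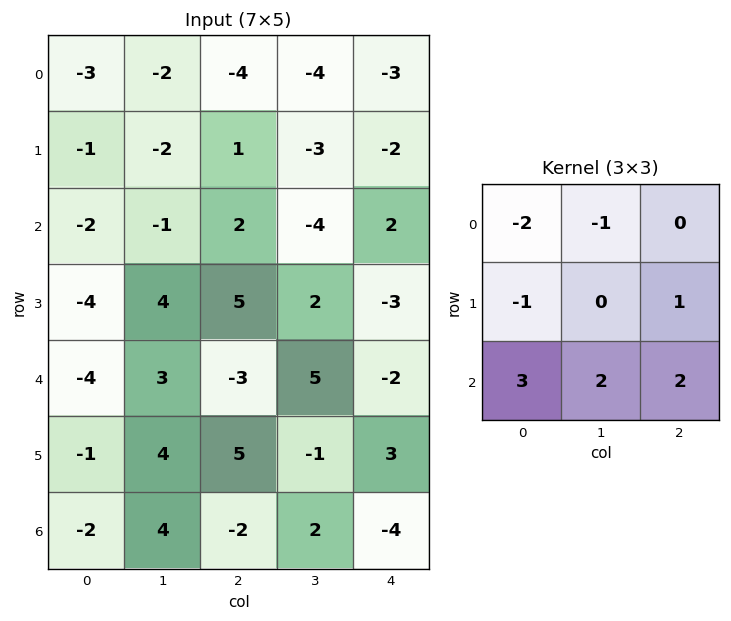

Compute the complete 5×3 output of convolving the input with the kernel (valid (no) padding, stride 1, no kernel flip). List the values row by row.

Output[0,0]: The receptive field on the input at this output position is [-3 -2 -4 / -1 -2 1 / -2 -1 2]. Elementwise product with the kernel and sum: -3·-2 + -2·-1 + -1·-1 + 1·1 + -2·3 + -1·2 + 2·2.
Output[0,1]: The receptive field on the input at this output position is [-2 -4 -4 / -2 1 -3 / -1 2 -4]. Elementwise product with the kernel and sum: -2·-2 + -4·-1 + -2·-1 + -3·1 + -1·3 + 2·2 + -4·2.

6 0 11
14 26 14
2 11 -11
20 9 8
9 4 -11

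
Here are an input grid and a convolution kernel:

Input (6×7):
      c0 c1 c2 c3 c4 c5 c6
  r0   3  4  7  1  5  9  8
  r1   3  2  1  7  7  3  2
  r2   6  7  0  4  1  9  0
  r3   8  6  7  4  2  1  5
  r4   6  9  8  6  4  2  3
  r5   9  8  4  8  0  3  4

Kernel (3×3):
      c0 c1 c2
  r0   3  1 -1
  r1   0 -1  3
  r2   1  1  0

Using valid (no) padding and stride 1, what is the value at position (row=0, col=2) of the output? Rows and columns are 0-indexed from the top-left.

35

The receptive field on the input at this output position is [7 1 5 / 1 7 7 / 0 4 1]. Elementwise product with the kernel and sum: 7·3 + 1·1 + 5·-1 + 7·-1 + 7·3 + 0·1 + 4·1.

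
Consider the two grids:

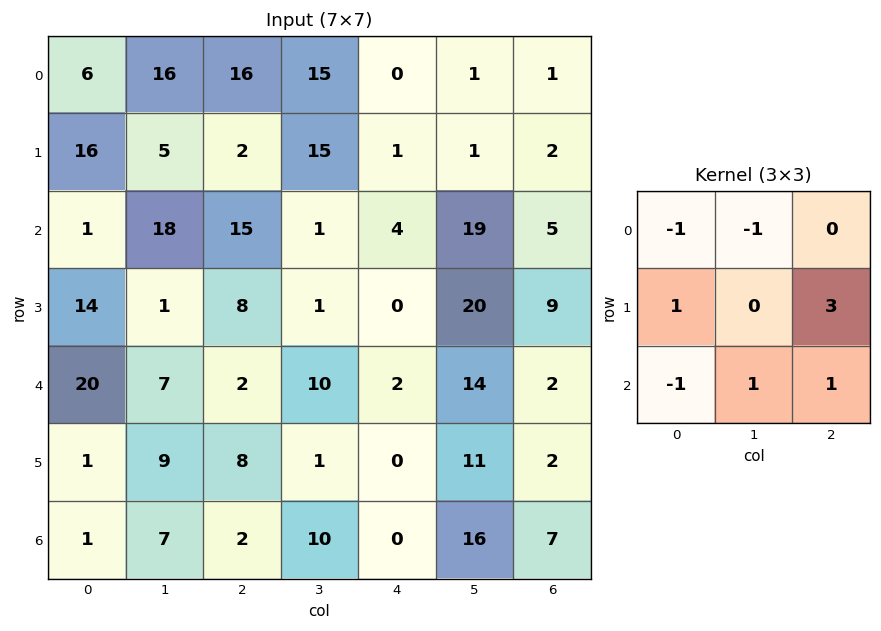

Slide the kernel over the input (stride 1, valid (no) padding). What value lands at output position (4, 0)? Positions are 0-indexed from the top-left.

6

The receptive field on the input at this output position is [20 7 2 / 1 9 8 / 1 7 2]. Elementwise product with the kernel and sum: 20·-1 + 7·-1 + 1·1 + 8·3 + 1·-1 + 7·1 + 2·1.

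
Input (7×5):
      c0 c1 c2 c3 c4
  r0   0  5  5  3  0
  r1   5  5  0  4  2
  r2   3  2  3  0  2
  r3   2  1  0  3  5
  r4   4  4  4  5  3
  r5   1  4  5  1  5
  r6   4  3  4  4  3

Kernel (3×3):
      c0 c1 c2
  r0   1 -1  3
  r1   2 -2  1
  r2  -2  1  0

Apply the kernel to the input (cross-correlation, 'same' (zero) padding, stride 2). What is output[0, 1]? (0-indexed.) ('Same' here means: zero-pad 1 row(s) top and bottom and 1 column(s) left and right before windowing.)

-7

The receptive field on the zero-padded input at this output position is [0 0 0 / 5 5 3 / 5 0 4]. Elementwise product with the kernel and sum: 0·1 + 0·-1 + 0·3 + 5·2 + 5·-2 + 3·1 + 5·-2 + 0·1.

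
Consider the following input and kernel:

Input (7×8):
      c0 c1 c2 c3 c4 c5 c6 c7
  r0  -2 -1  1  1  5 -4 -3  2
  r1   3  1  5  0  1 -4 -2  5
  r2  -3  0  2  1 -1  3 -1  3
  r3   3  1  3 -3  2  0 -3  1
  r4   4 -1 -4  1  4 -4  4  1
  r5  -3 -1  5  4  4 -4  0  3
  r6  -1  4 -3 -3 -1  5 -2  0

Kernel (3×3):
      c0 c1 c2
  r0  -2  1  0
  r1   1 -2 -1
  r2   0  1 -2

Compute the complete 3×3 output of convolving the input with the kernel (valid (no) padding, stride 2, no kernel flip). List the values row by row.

Output[0,0]: The receptive field on the input at this output position is [-2 -1 1 / 3 1 5 / -3 0 2]. Elementwise product with the kernel and sum: -2·-2 + -1·1 + 3·1 + 1·-2 + 5·-1 + 0·1 + 2·-2.
Output[0,1]: The receptive field on the input at this output position is [1 1 5 / 5 0 1 / 2 1 -1]. Elementwise product with the kernel and sum: 1·-2 + 1·1 + 5·1 + 0·-2 + 1·-1 + 1·1 + -1·-2.

-5 6 2
11 -3 -2
-5 1 9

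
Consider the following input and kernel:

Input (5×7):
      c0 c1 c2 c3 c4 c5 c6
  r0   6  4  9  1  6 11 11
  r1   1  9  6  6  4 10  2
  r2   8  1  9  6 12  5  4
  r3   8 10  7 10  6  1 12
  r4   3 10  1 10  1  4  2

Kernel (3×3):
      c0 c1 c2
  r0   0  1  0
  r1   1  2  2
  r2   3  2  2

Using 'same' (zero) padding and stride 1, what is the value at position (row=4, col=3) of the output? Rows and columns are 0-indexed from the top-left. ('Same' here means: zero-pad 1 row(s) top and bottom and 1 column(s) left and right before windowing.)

The receptive field on the zero-padded input at this output position is [7 10 6 / 1 10 1 / 0 0 0]. Elementwise product with the kernel and sum: 10·1 + 1·1 + 10·2 + 1·2 + 0·3 + 0·2 + 0·2.

33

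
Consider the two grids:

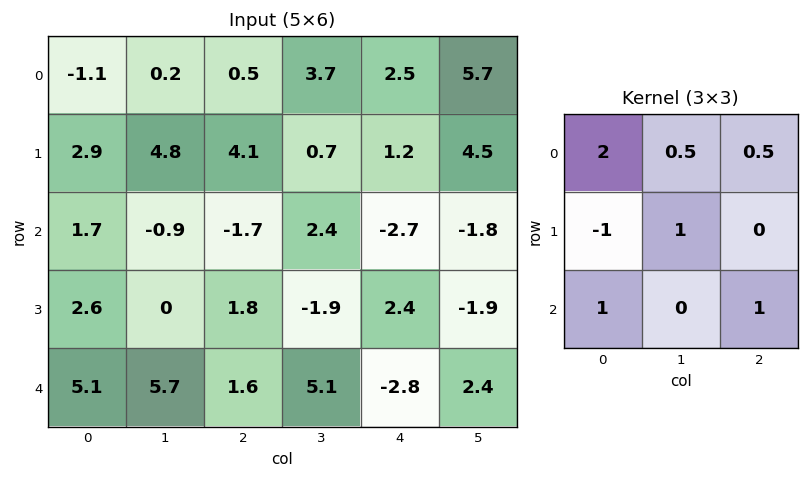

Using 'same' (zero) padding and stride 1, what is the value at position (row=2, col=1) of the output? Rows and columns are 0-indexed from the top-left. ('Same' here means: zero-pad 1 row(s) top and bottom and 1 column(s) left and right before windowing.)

The receptive field on the zero-padded input at this output position is [2.9 4.8 4.1 / 1.7 -0.9 -1.7 / 2.6 0 1.8]. Elementwise product with the kernel and sum: 2.9·2 + 4.8·0.5 + 4.1·0.5 + 1.7·-1 + -0.9·1 + 2.6·1 + 1.8·1.

12.05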